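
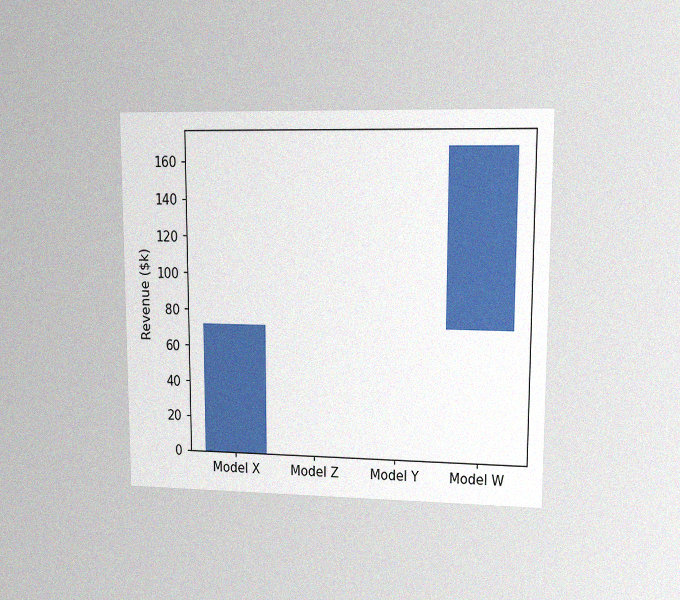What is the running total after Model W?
$168k

The chart is viewed at a slight angle, with some photo noise. After Model W the running total reaches $168k.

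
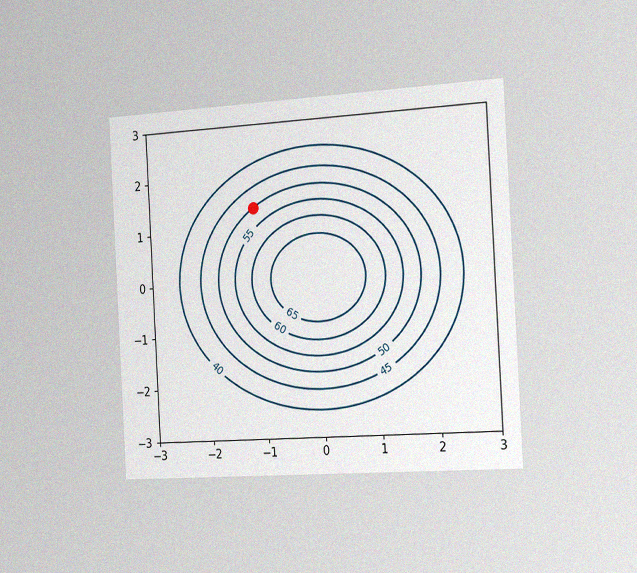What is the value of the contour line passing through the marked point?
50

The chart is tilted about 3° counter-clockwise and viewed slightly from the right, with some photo noise. The marked point sits on the contour labelled 50.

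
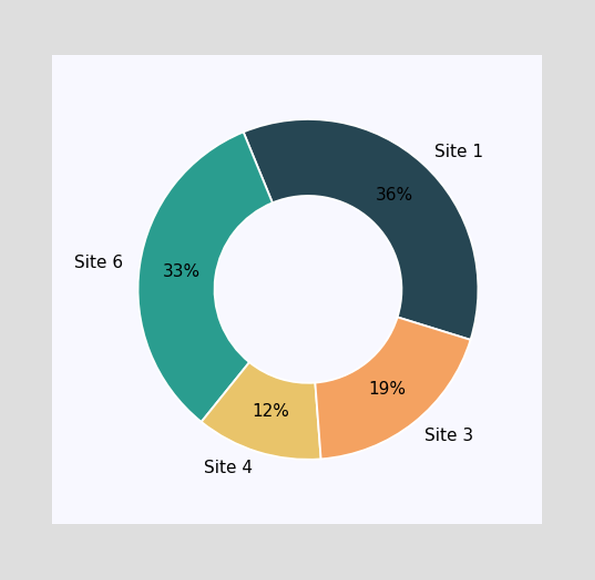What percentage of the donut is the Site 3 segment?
19%

The Site 3 segment takes up 19% of the ring.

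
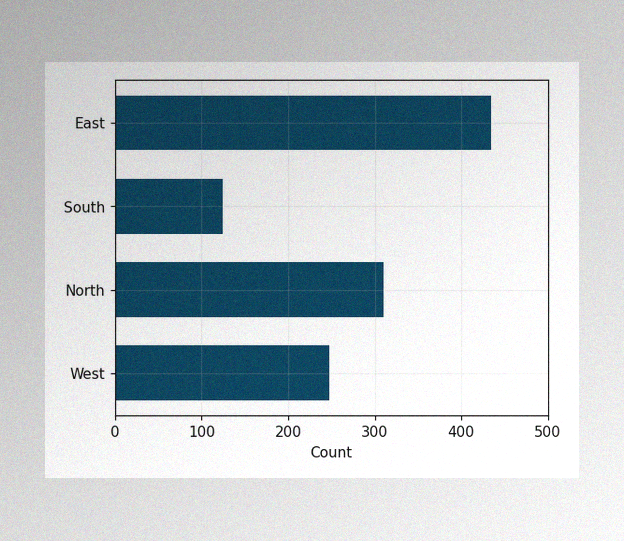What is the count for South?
The image has some photo noise and uneven lighting. Reading along the chart's x-axis, the South bar reaches 124.

124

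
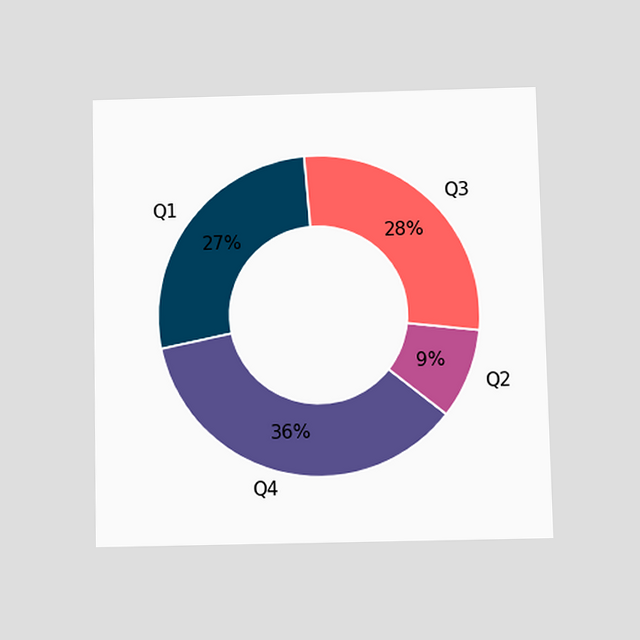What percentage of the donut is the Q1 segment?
27%

The chart is viewed at a slight angle. The Q1 segment takes up 27% of the ring.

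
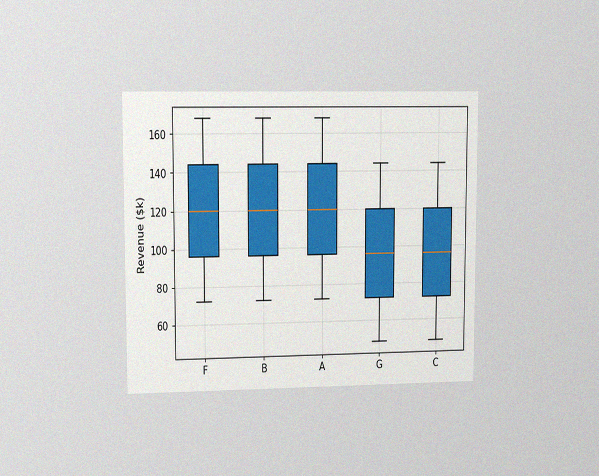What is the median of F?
$120k

The chart is viewed at a slight angle, with some photo noise. The median line in the F box sits at $120k.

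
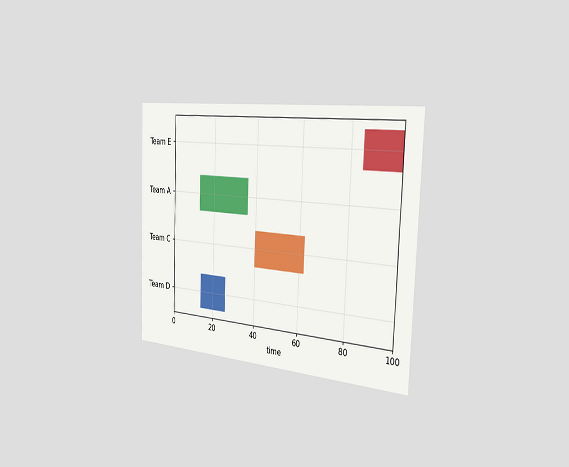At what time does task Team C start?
The chart is tilted about 2° clockwise and viewed slightly from the right. The Team C bar begins at t=40.

40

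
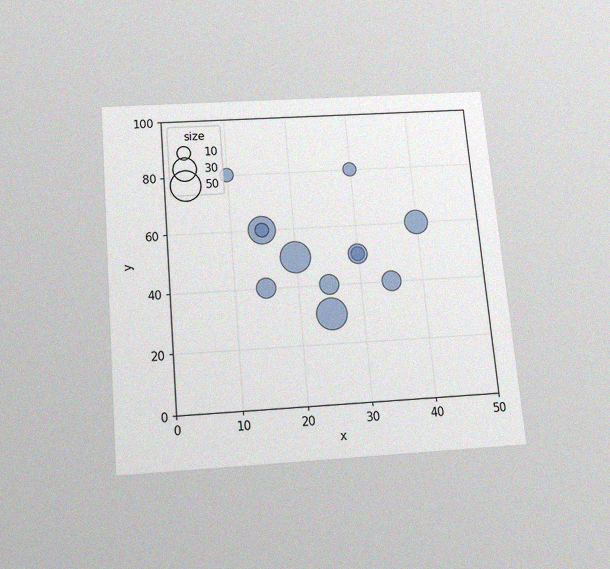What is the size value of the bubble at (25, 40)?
20

The chart is tilted about 5° counter-clockwise and viewed slightly from below, with some photo noise. Matching the bubble at (25, 40) against the size legend gives 20.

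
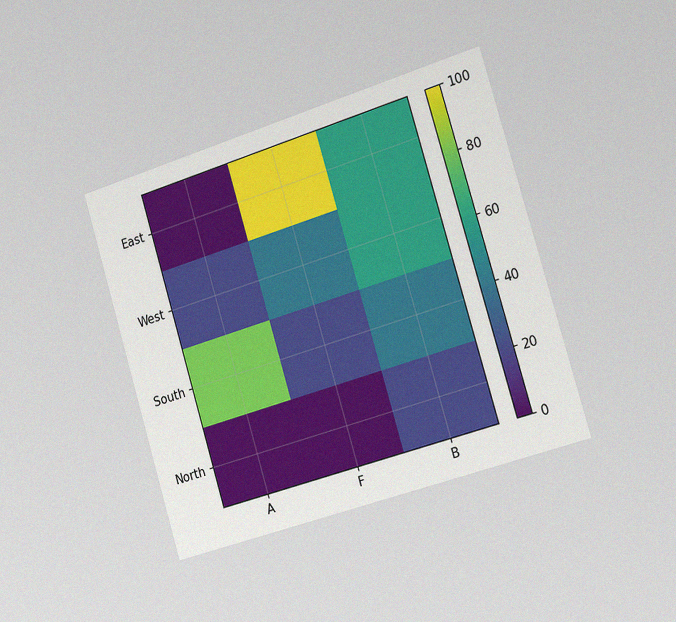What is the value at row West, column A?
20

The chart is tilted about 17° counter-clockwise and viewed slightly from the right, with some photo noise. Matching cell (West, A) against the colorbar gives 20.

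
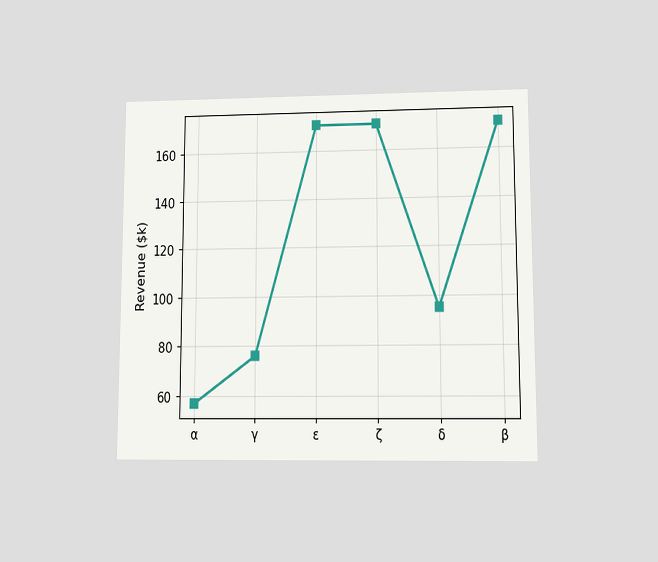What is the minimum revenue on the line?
The chart is viewed at a slight angle. The lowest point is at α, and reading across to the y-axis gives $57k.

$57k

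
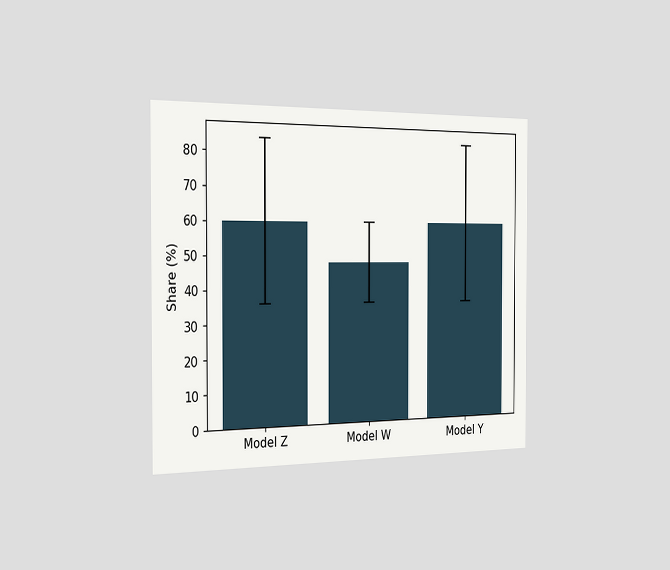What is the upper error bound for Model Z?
The chart is viewed slightly from the left. The Model Z bar's upper whisker reaches 84%.

84%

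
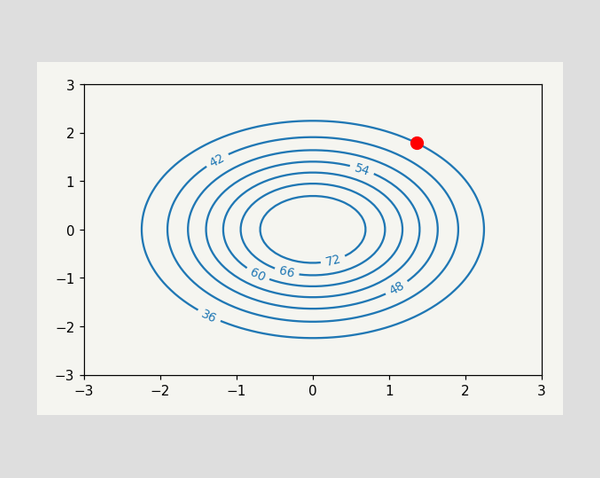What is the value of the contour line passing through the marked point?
36

The marked point sits on the contour labelled 36.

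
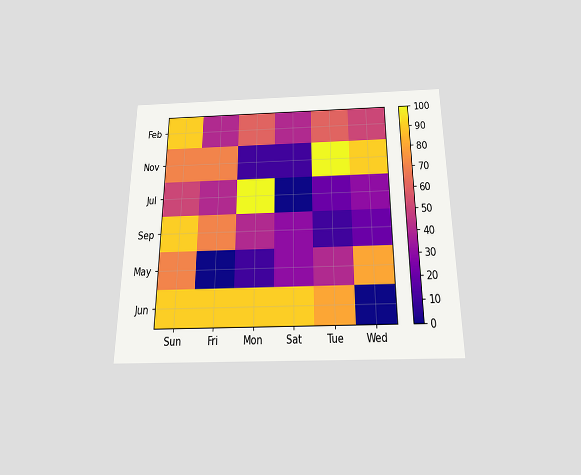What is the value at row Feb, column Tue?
The chart is viewed slightly from below. Matching cell (Feb, Tue) against the colorbar gives 60.

60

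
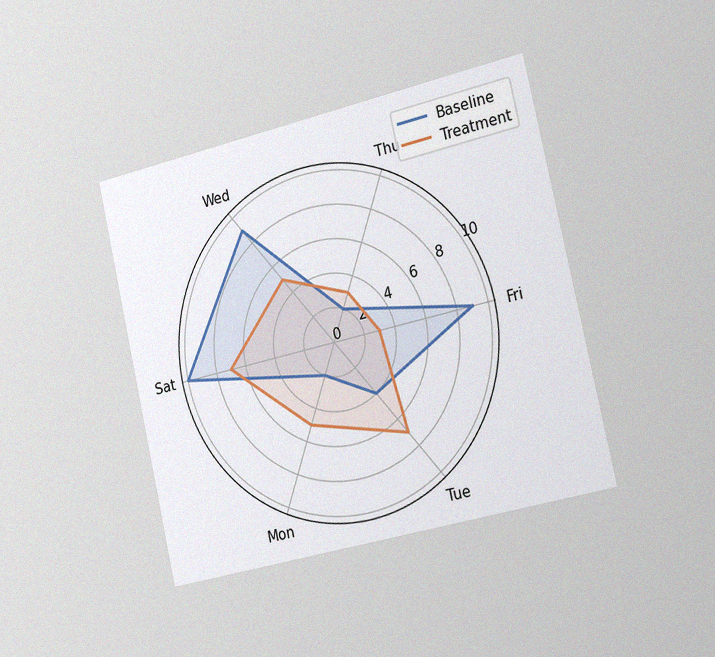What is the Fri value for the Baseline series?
The chart is tilted about 13° counter-clockwise and viewed slightly from the right, with some photo noise. On the Fri axis, Baseline reaches 9.

9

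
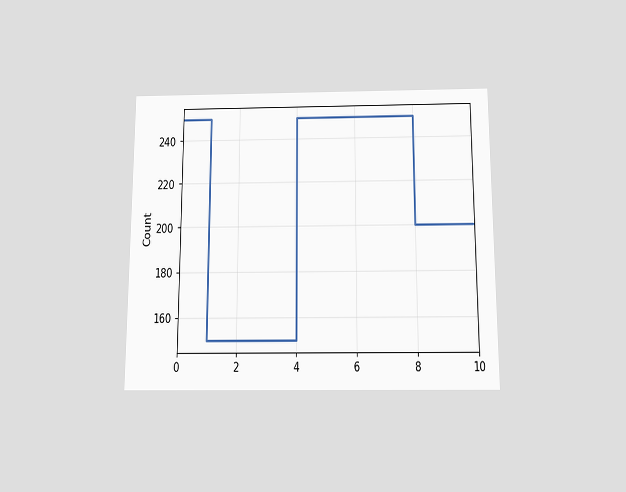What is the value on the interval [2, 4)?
150

The chart is viewed slightly from below. On [2, 4) the step sits at 150.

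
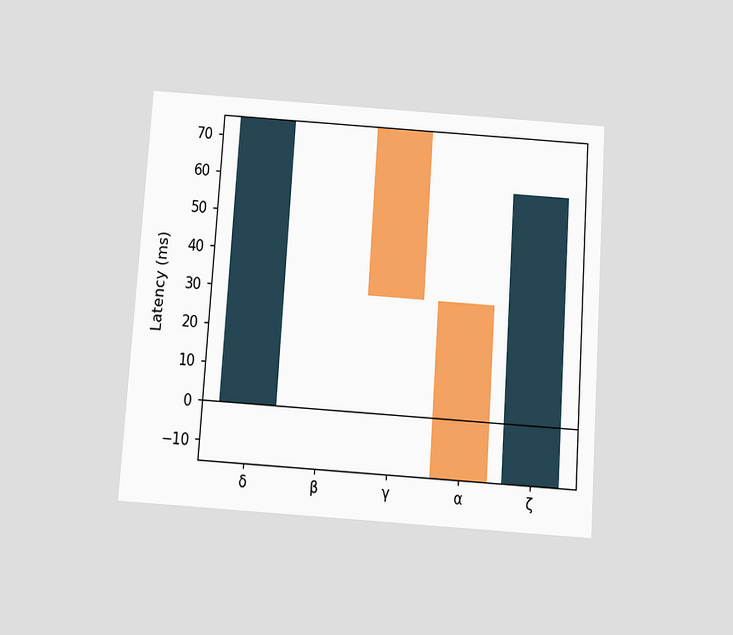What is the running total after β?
The chart is tilted about 4° clockwise and viewed slightly from below. After β the running total reaches 75ms.

75ms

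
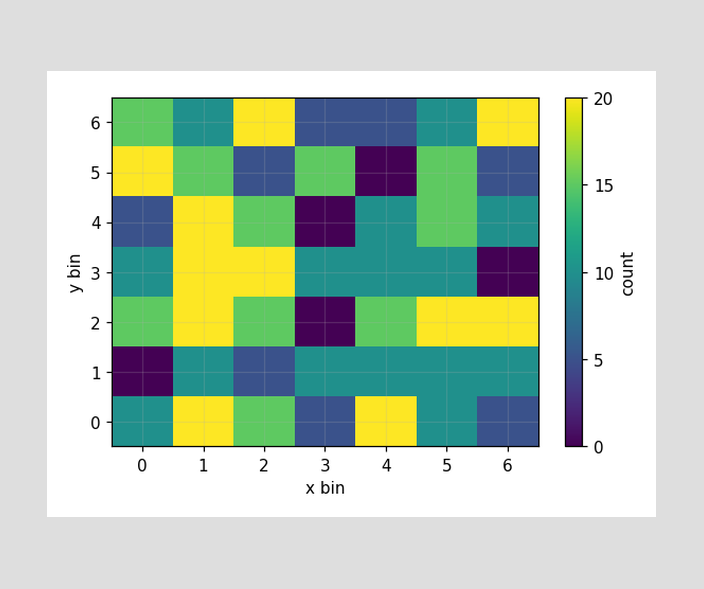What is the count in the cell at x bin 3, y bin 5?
15

Matching the cell (3, 5) against the colorbar gives 15.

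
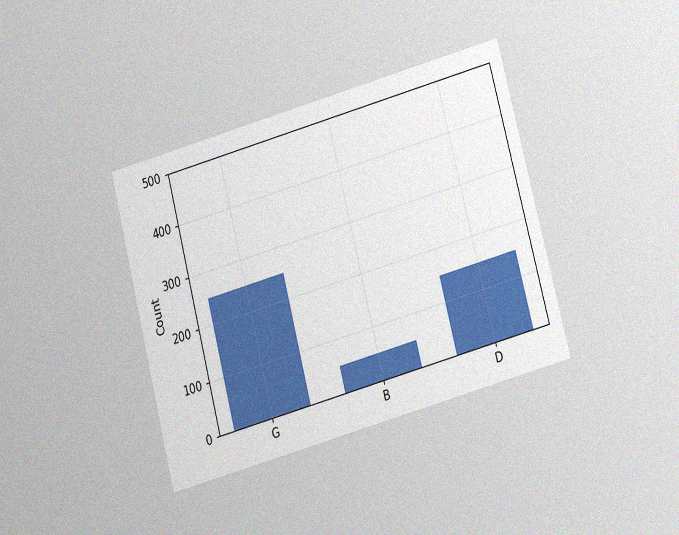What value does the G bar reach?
250

The chart is tilted about 15° counter-clockwise and viewed at a slight angle, with some photo noise. Reading along the chart's y-axis, the G bar reaches 250.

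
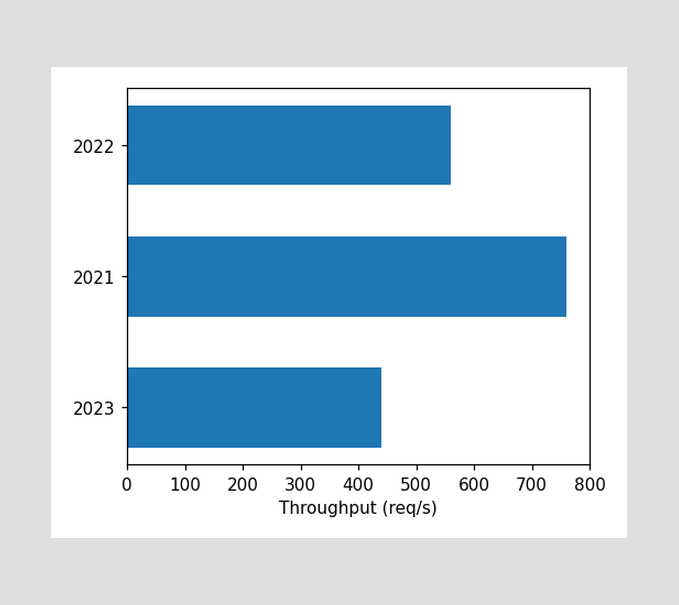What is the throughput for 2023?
Reading along the chart's x-axis, the 2023 bar reaches 440req/s.

440req/s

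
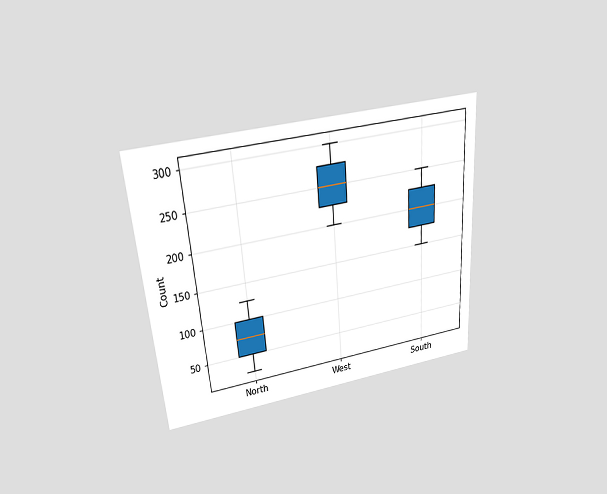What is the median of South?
200

The chart is tilted about 4° counter-clockwise and viewed slightly from above. The median line in the South box sits at 200.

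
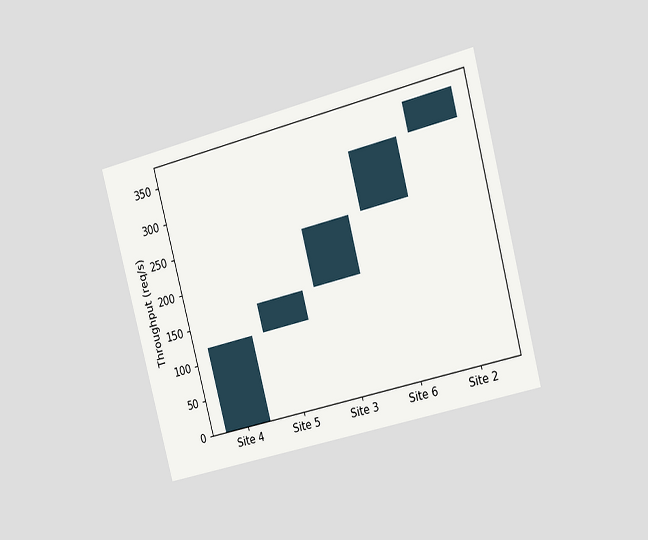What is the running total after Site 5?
160req/s

The chart is tilted about 15° counter-clockwise and viewed slightly from the right. After Site 5 the running total reaches 160req/s.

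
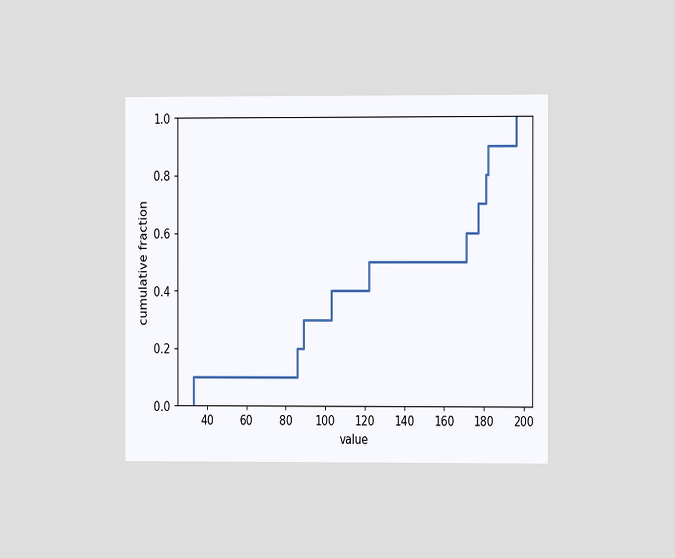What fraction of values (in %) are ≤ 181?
The chart is viewed at a slight angle. At x=181 the ECDF step is at 80%.

80%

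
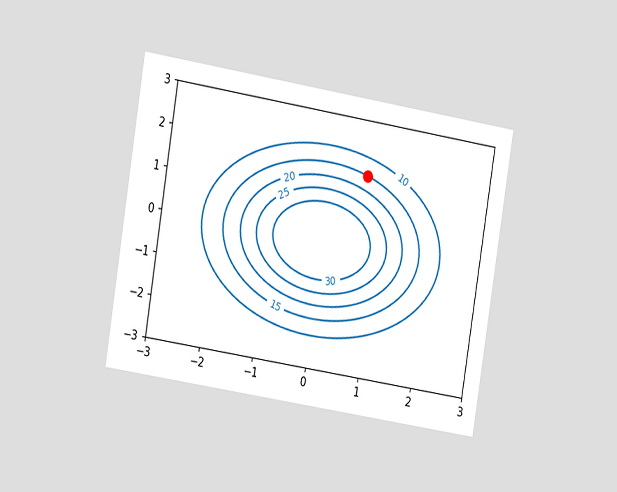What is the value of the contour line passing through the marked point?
The chart is tilted about 9° clockwise and viewed slightly from the left. The marked point sits on the contour labelled 15.

15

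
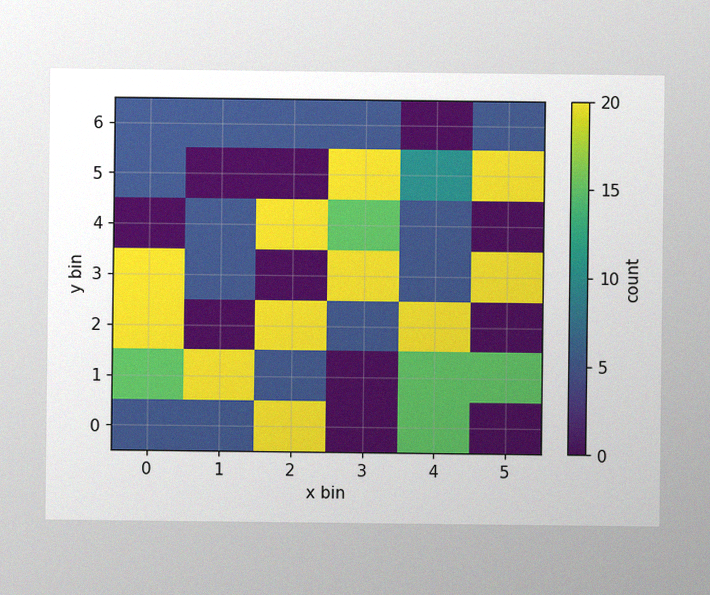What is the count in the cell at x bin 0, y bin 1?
15

The image has some photo noise and uneven lighting. Matching the cell (0, 1) against the colorbar gives 15.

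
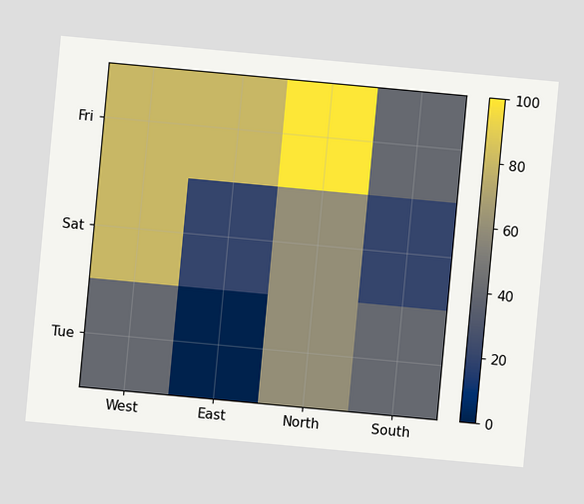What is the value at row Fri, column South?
The chart is tilted about 5° clockwise. Matching cell (Fri, South) against the colorbar gives 40.

40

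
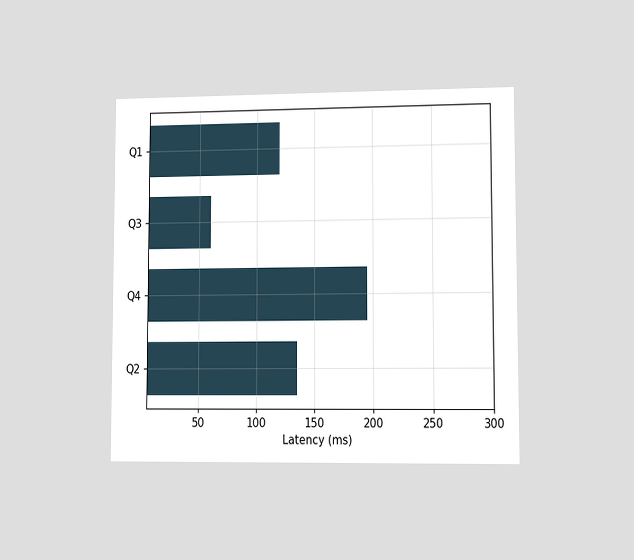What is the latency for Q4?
195ms

The chart is viewed at a slight angle. Reading along the chart's x-axis, the Q4 bar reaches 195ms.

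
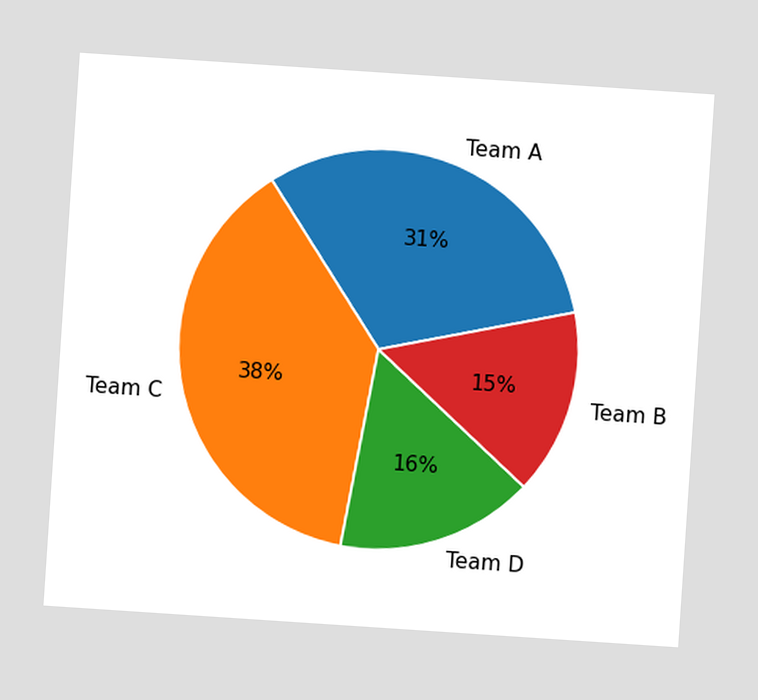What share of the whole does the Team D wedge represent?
16%

The chart is tilted about 4° clockwise. The Team D slice takes up 16% of the pie.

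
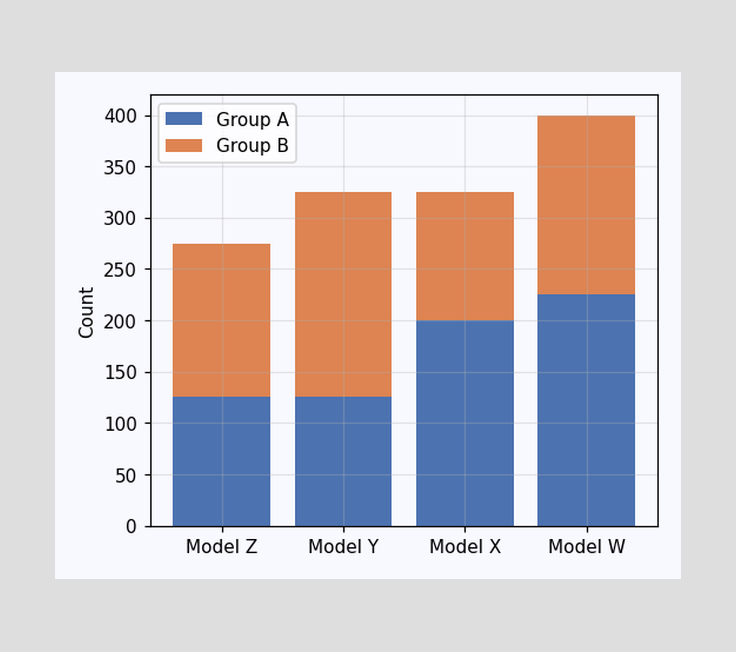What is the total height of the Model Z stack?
The Model Z stack's top reaches 275 on the y-axis.

275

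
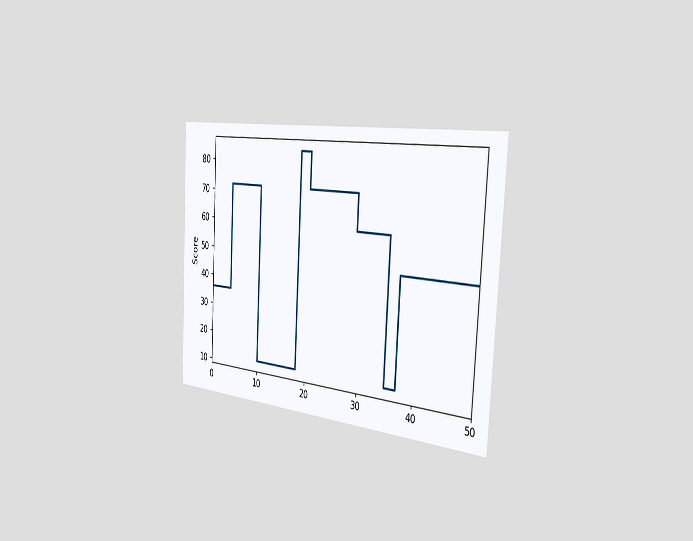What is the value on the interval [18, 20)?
The chart is tilted about 3° clockwise and viewed slightly from the right. On [18, 20) the step sits at 84.

84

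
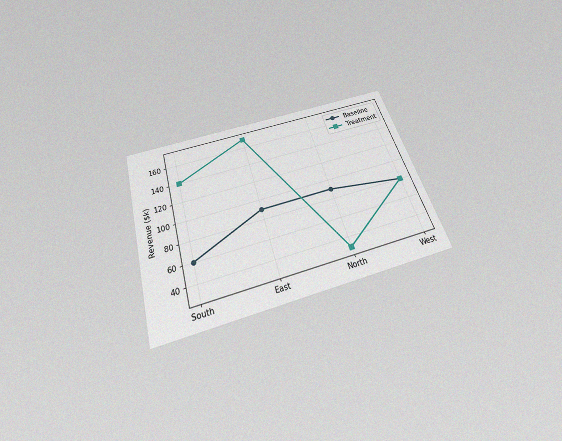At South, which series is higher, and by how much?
Treatment, by $80k

The chart is tilted about 17° counter-clockwise and viewed slightly from below, with some photo noise. At South, Treatment sits above the other line by $80k.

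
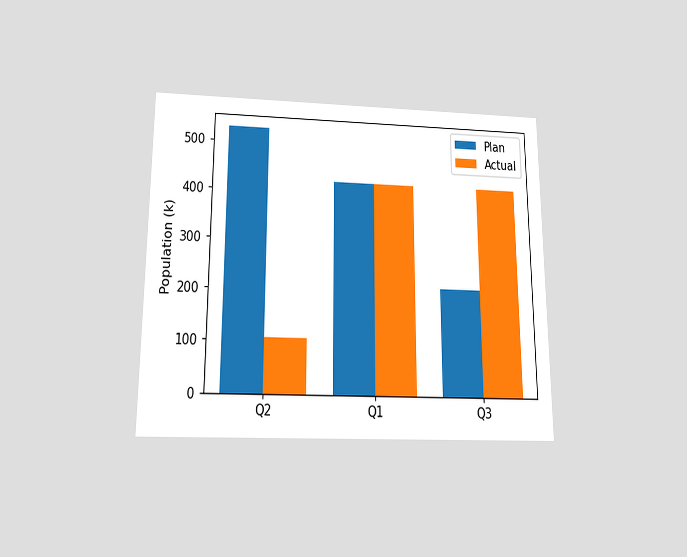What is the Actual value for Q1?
424k

The chart is viewed slightly from below. The Actual bar at Q1 reaches 424k on the y-axis.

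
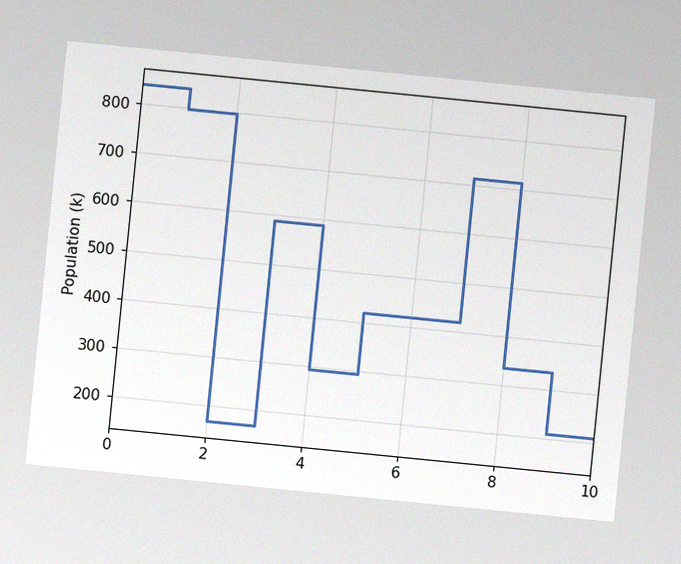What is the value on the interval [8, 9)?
The chart is tilted about 6° clockwise, with some photo noise. On [8, 9) the step sits at 336k.

336k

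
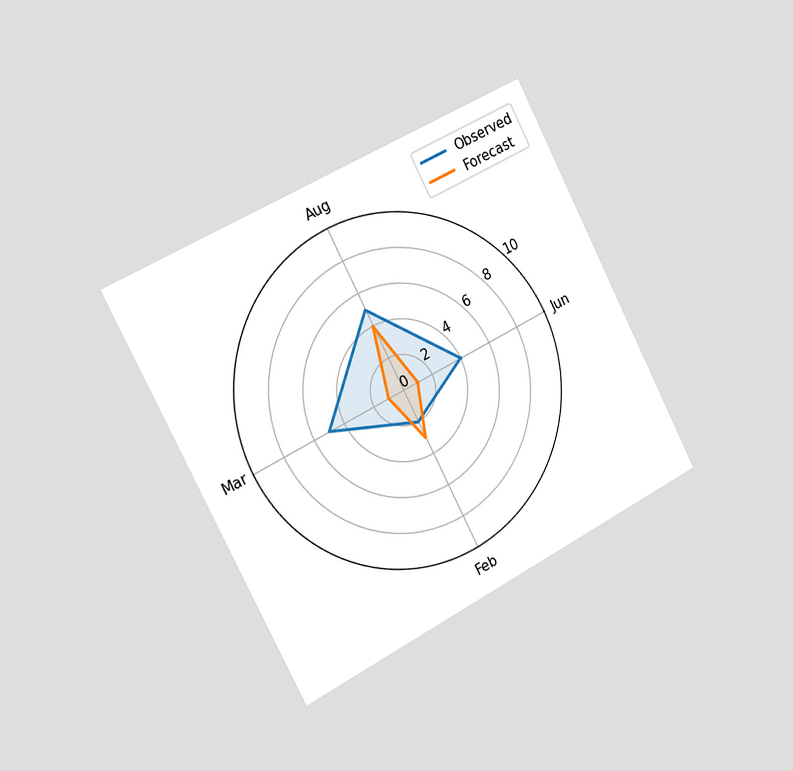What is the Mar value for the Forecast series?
The chart is tilted about 27° counter-clockwise and viewed slightly from the left. On the Mar axis, Forecast reaches 1.

1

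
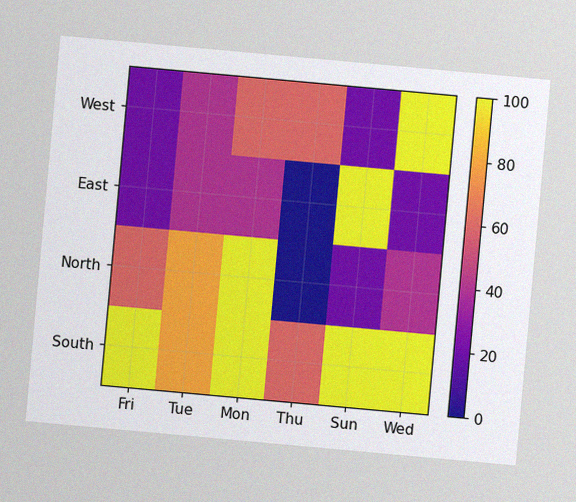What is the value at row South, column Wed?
The chart is tilted about 5° clockwise, with some photo noise. Matching cell (South, Wed) against the colorbar gives 100.

100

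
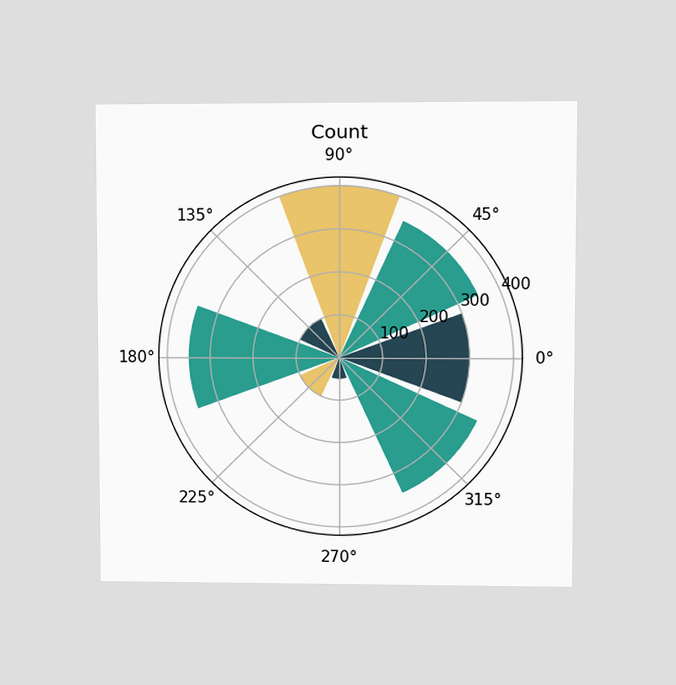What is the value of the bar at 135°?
100

The chart is viewed at a slight angle. The bar at 135° reaches 100 on the radial axis.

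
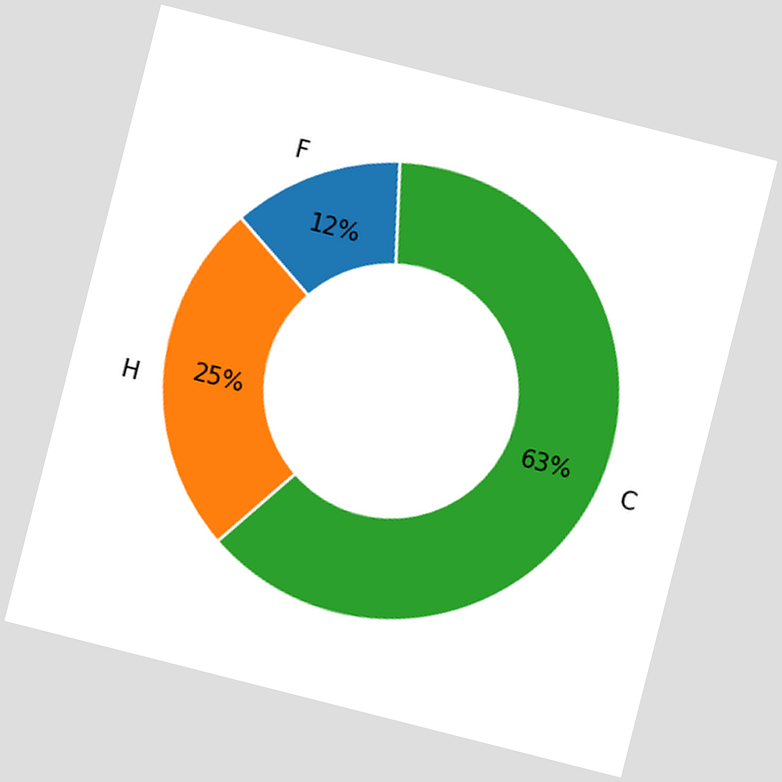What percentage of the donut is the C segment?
63%

The chart is tilted about 14° clockwise. The C segment takes up 63% of the ring.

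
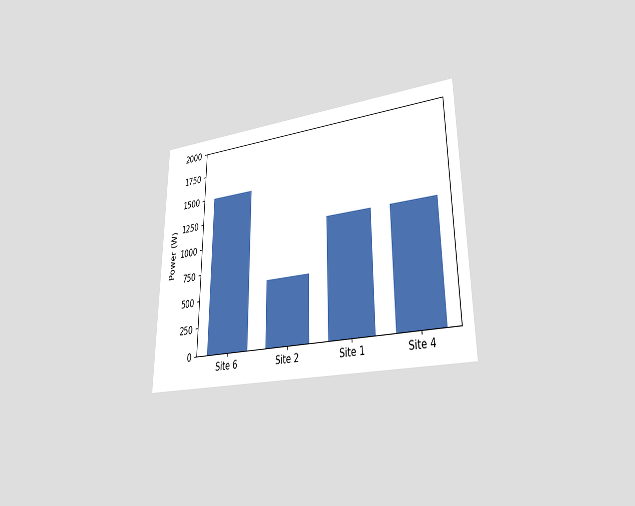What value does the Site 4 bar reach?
The chart is viewed at a slight angle. Reading along the chart's y-axis, the Site 4 bar reaches 1100W.

1100W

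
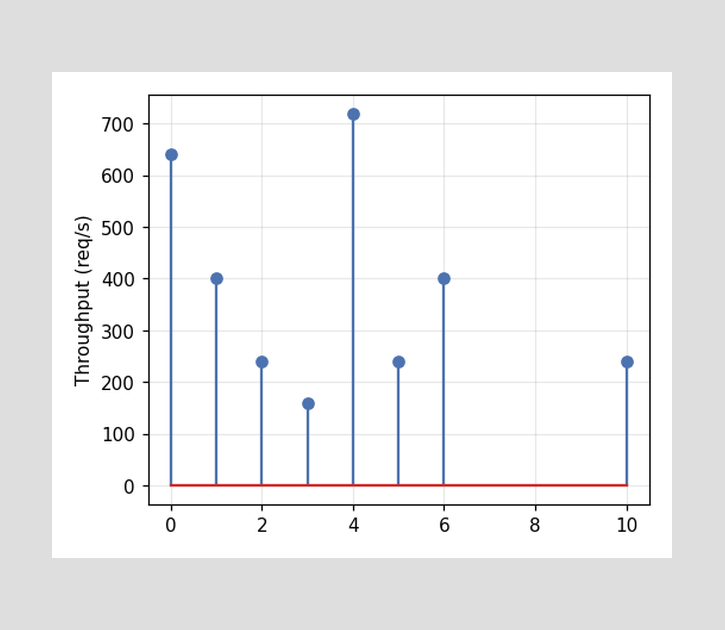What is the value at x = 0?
640req/s

The stem at x=0 reaches 640req/s.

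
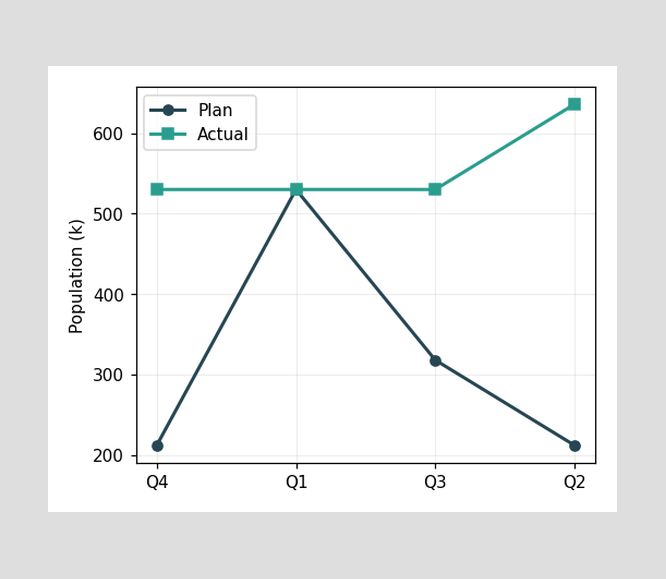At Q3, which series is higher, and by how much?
Actual, by 212k

At Q3, Actual sits above the other line by 212k.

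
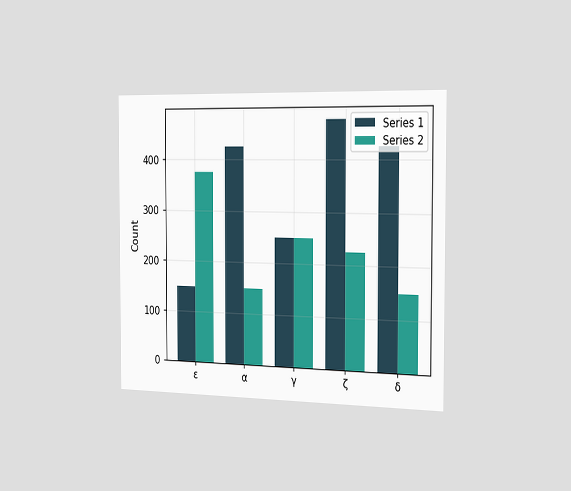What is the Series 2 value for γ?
The chart is viewed slightly from the right. The Series 2 bar at γ reaches 250 on the y-axis.

250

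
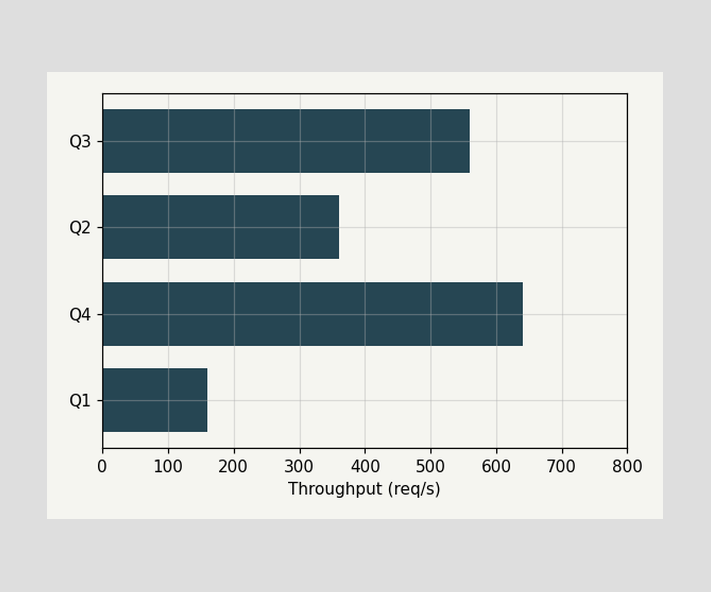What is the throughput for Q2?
360req/s

Reading along the chart's x-axis, the Q2 bar reaches 360req/s.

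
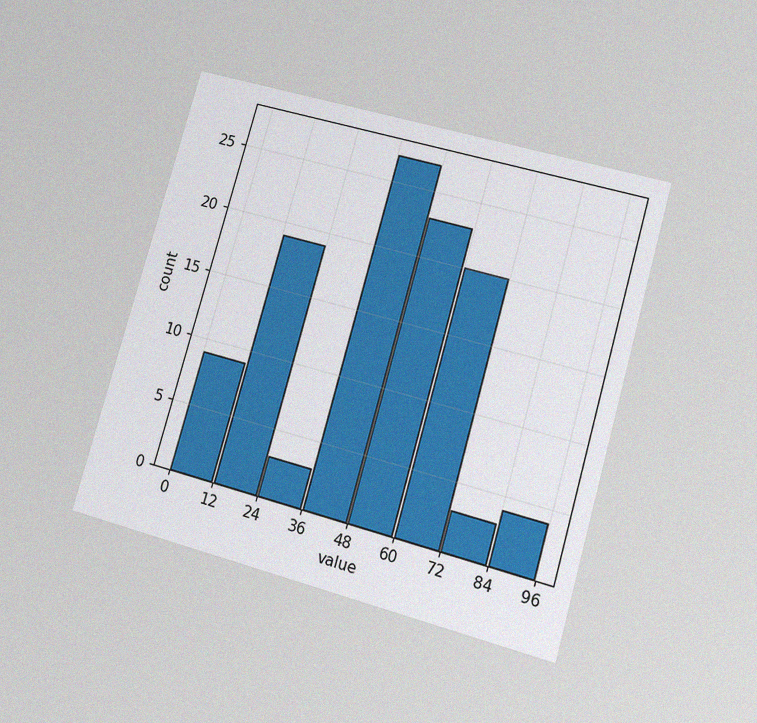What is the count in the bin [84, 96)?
4

The chart is tilted about 16° clockwise and viewed at a slight angle, with some photo noise. The [84, 96) bin has height 4.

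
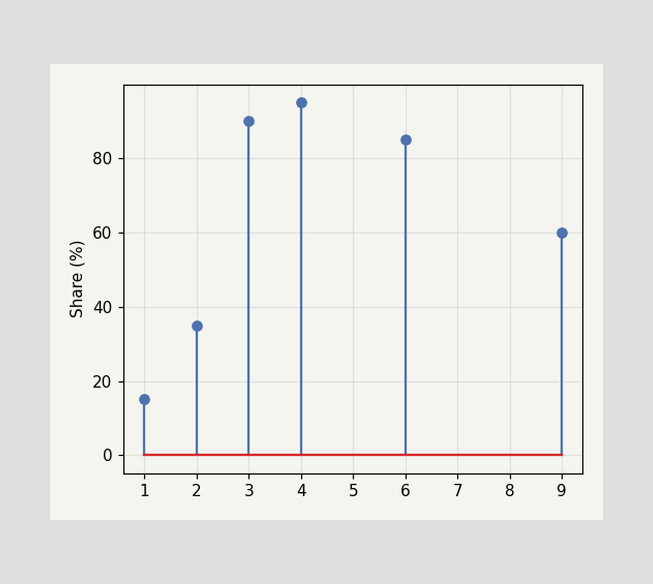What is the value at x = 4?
95%

The stem at x=4 reaches 95%.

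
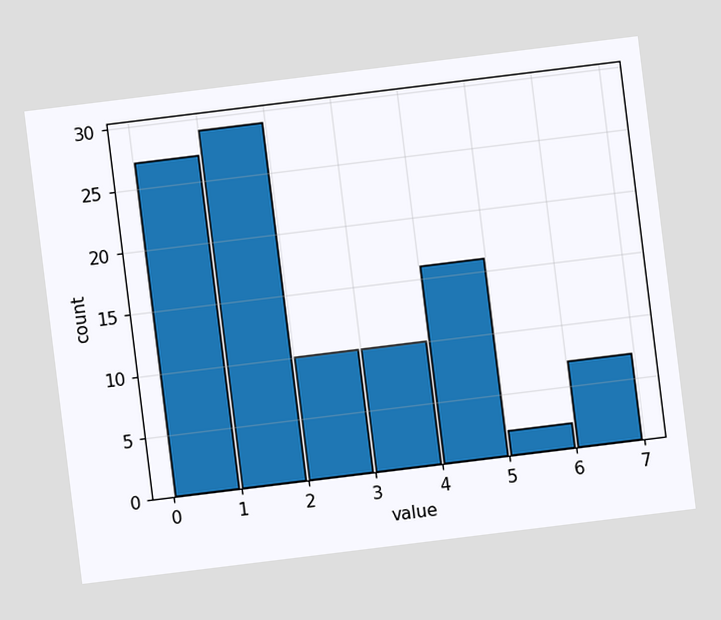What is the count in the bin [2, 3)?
10

The chart is tilted about 7° counter-clockwise. The [2, 3) bin has height 10.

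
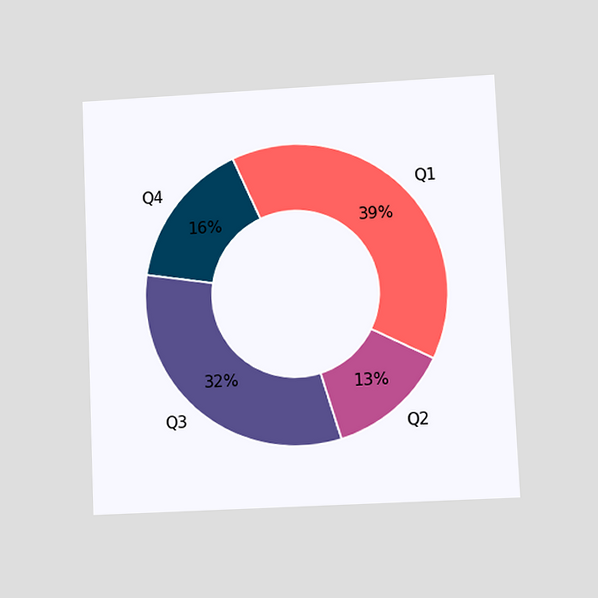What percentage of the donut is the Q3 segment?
The chart is tilted about 3° counter-clockwise and viewed at a slight angle. The Q3 segment takes up 32% of the ring.

32%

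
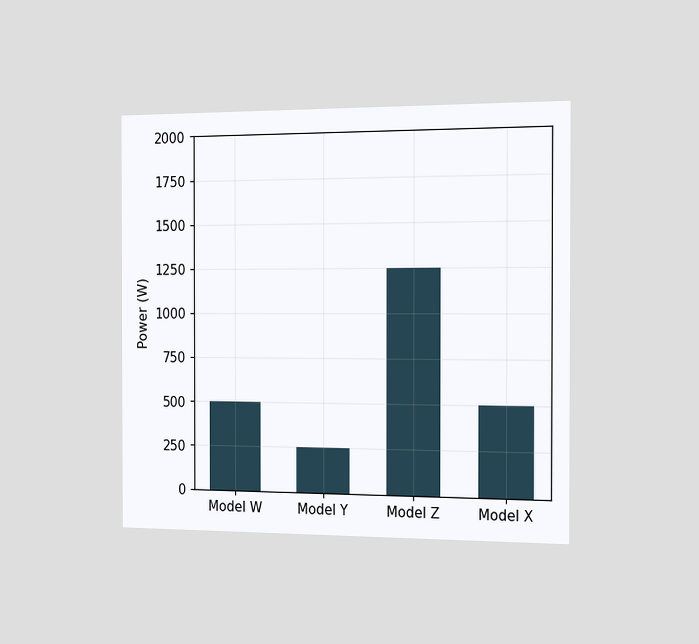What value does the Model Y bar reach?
The chart is viewed slightly from the right. Reading along the chart's y-axis, the Model Y bar reaches 250W.

250W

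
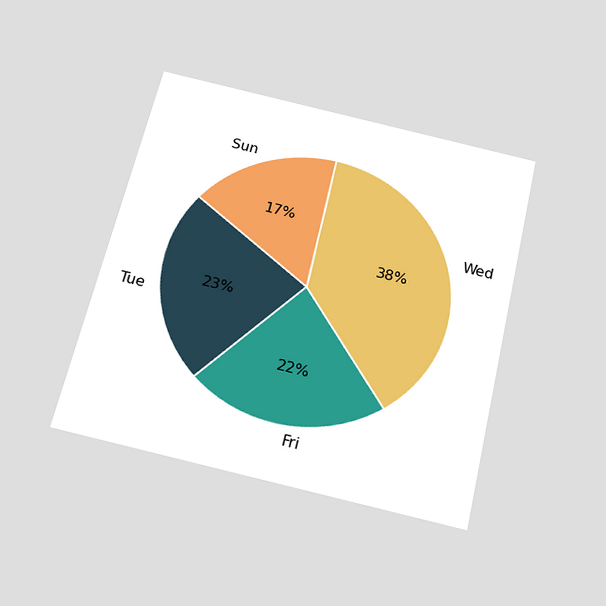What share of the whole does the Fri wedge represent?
The chart is tilted about 13° clockwise and viewed slightly from below. The Fri slice takes up 22% of the pie.

22%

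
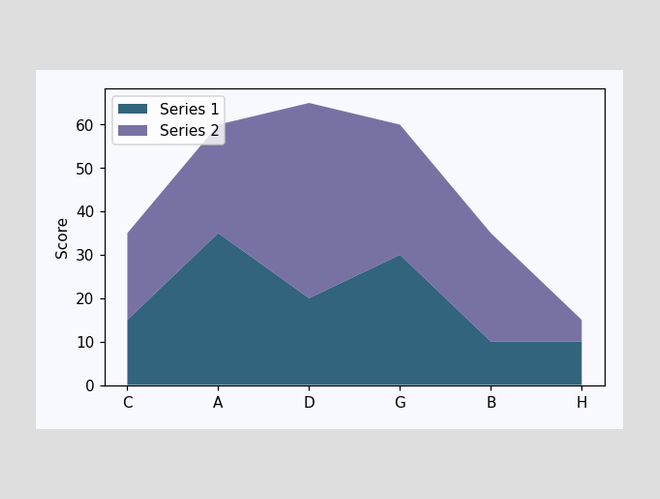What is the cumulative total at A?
The stacked total at A reaches 60.

60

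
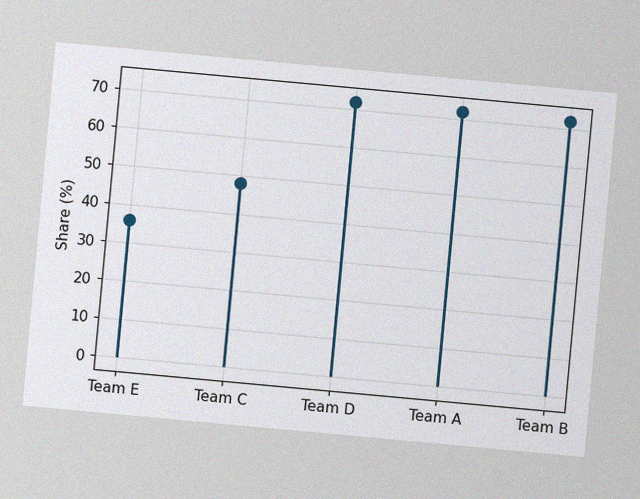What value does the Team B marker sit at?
72%

The chart is tilted about 5° clockwise, with some photo noise. The Team B marker sits at 72%.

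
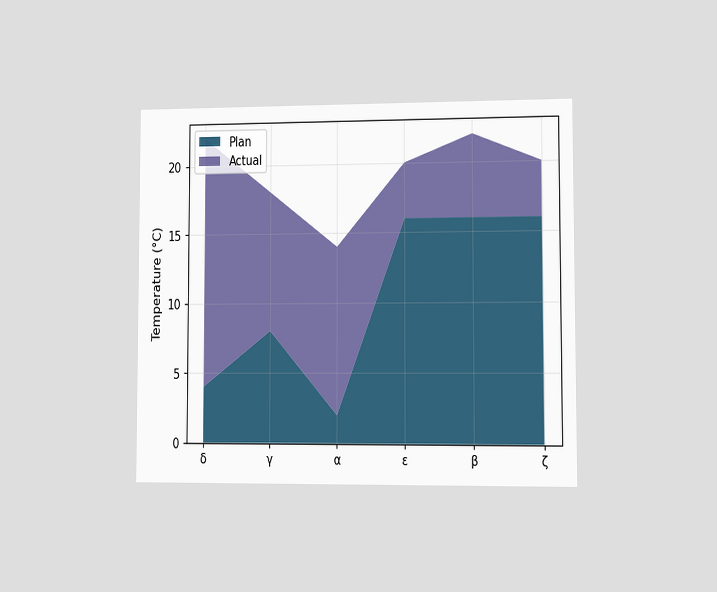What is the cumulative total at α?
14°C

The chart is viewed slightly from the right. The stacked total at α reaches 14°C.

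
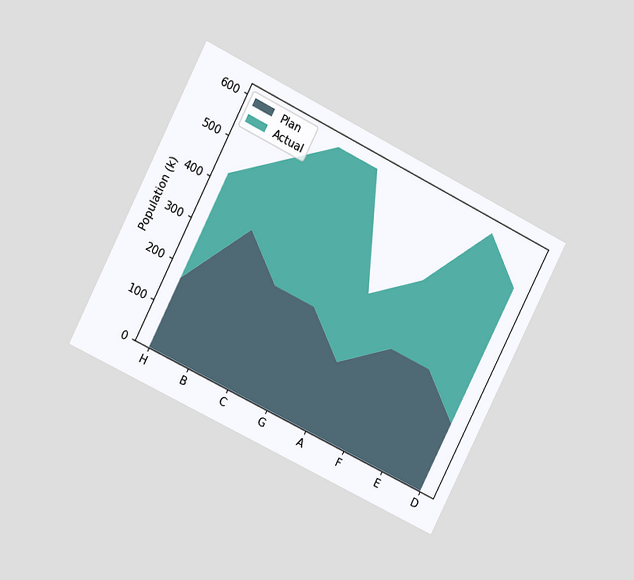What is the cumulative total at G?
595k

The chart is tilted about 27° clockwise and viewed at a slight angle. The stacked total at G reaches 595k.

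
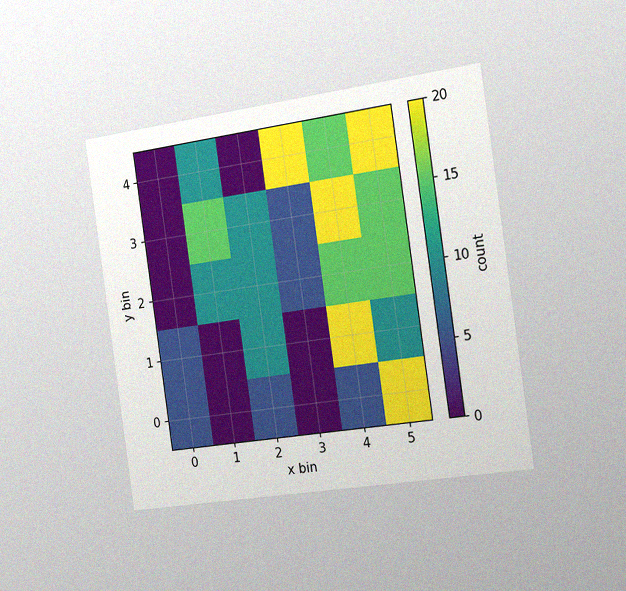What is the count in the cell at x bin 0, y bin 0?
The chart is tilted about 8° counter-clockwise and viewed slightly from the right, with some photo noise. Matching the cell (0, 0) against the colorbar gives 5.

5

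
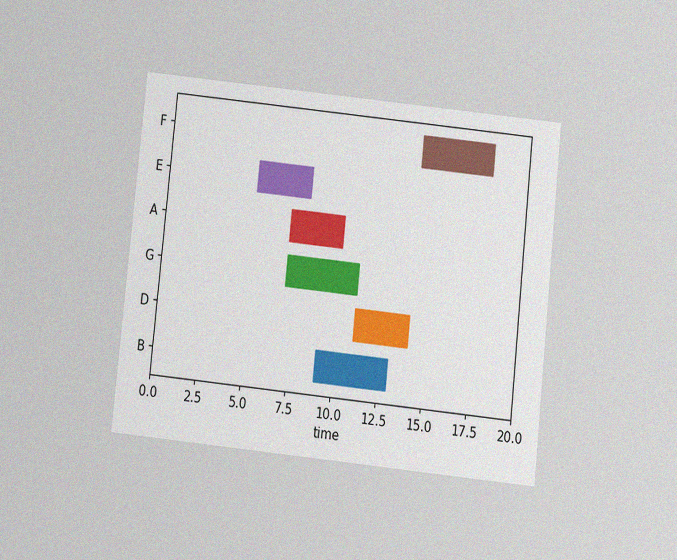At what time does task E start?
The chart is tilted about 6° clockwise and viewed slightly from below, with some photo noise. The E bar begins at t=5.

5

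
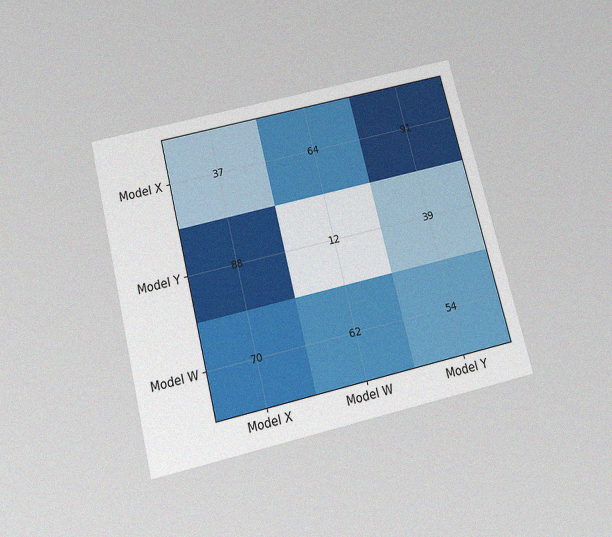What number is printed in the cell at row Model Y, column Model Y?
39

The chart is tilted about 14° counter-clockwise and viewed slightly from below, with some photo noise. The (Model Y, Model Y) cell reads 39.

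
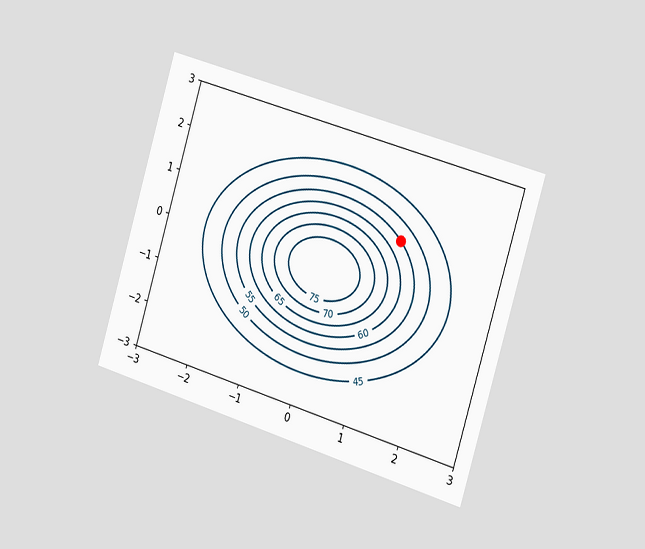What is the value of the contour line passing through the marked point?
55

The chart is tilted about 17° clockwise and viewed slightly from the right. The marked point sits on the contour labelled 55.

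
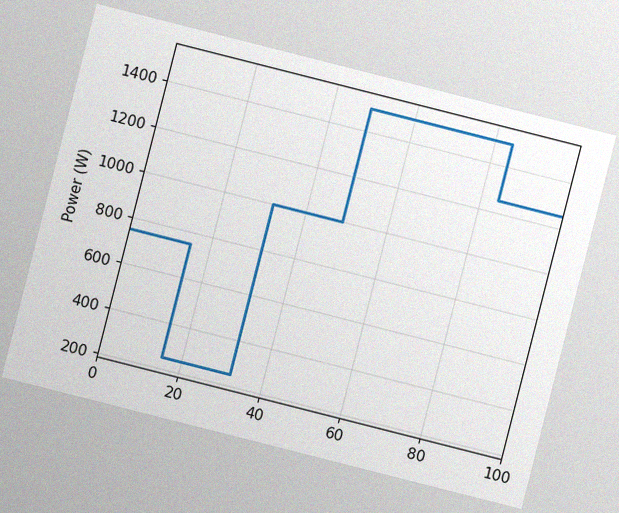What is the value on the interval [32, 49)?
The chart is tilted about 14° clockwise, with some photo noise. On [32, 49) the step sits at 1000W.

1000W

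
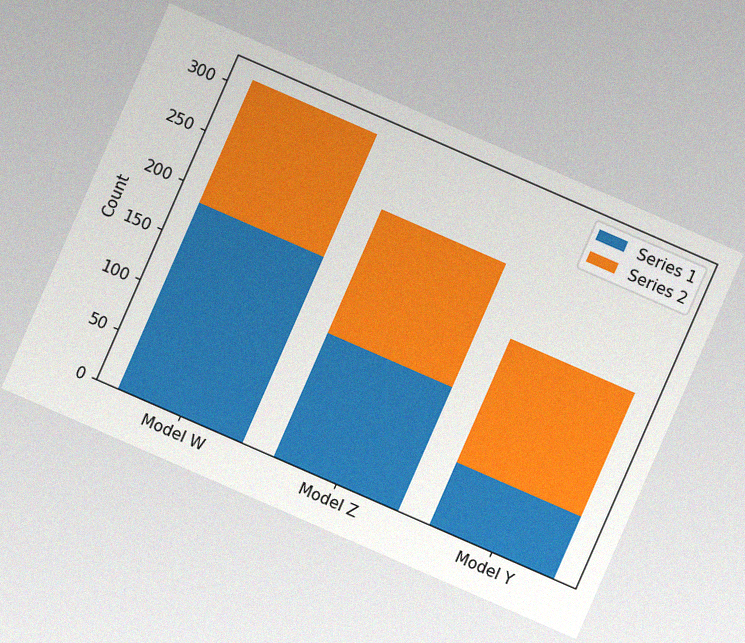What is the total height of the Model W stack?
The chart is tilted about 24° clockwise, with some photo noise. The Model W stack's top reaches 310 on the y-axis.

310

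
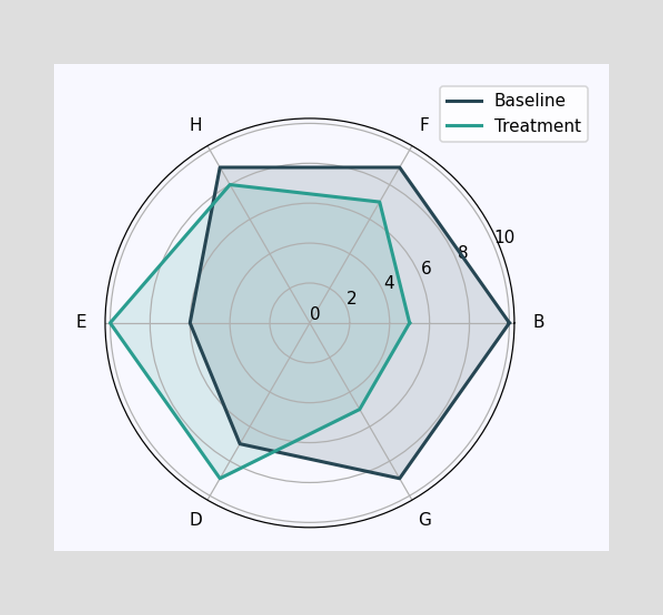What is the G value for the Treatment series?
5

On the G axis, Treatment reaches 5.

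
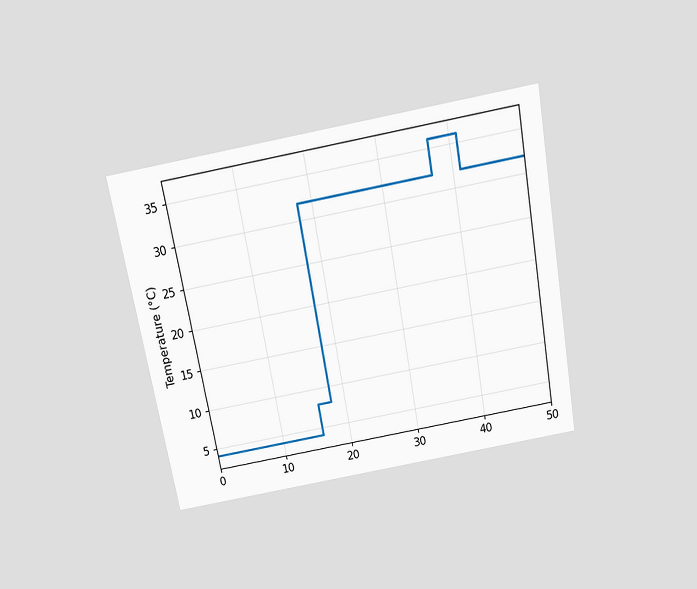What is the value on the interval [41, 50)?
32°C

The chart is tilted about 10° counter-clockwise and viewed slightly from above. On [41, 50) the step sits at 32°C.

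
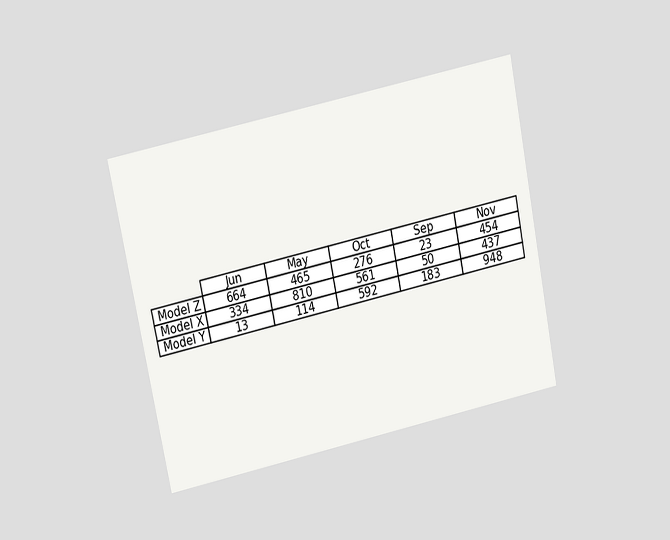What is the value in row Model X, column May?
810

The chart is tilted about 11° counter-clockwise and viewed slightly from above. The (Model X, May) cell reads 810.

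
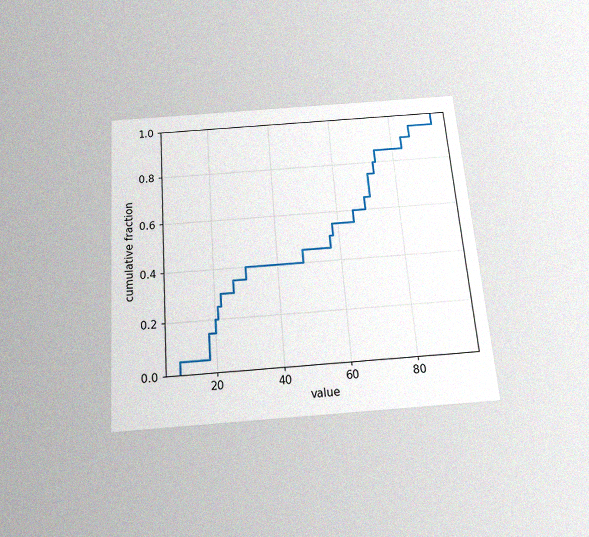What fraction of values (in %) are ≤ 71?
75%

The chart is tilted about 4° counter-clockwise and viewed slightly from below, with some photo noise. At x=71 the ECDF step is at 75%.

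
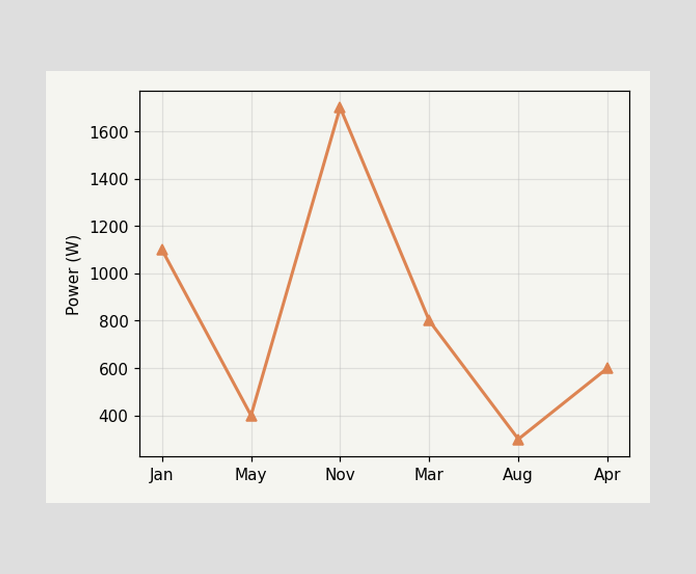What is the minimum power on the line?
300W

The lowest point is at Aug, and reading across to the y-axis gives 300W.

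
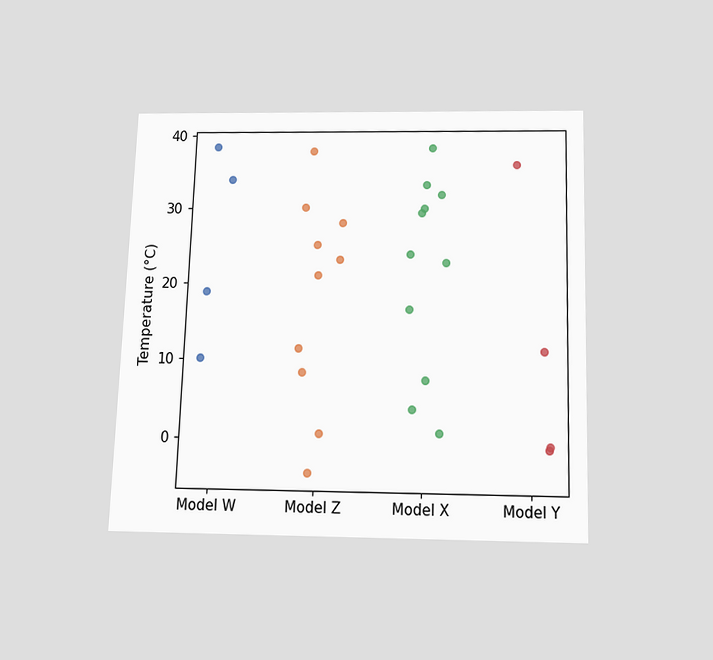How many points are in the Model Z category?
The chart is viewed slightly from below. Counting the markers in the Model Z column gives 10.

10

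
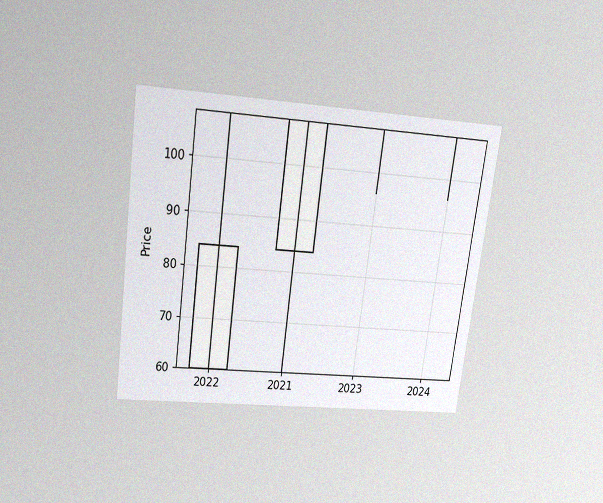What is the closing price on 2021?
The chart is tilted about 8° clockwise and viewed slightly from above, with some photo noise. The 2021 candle closes at 108.

108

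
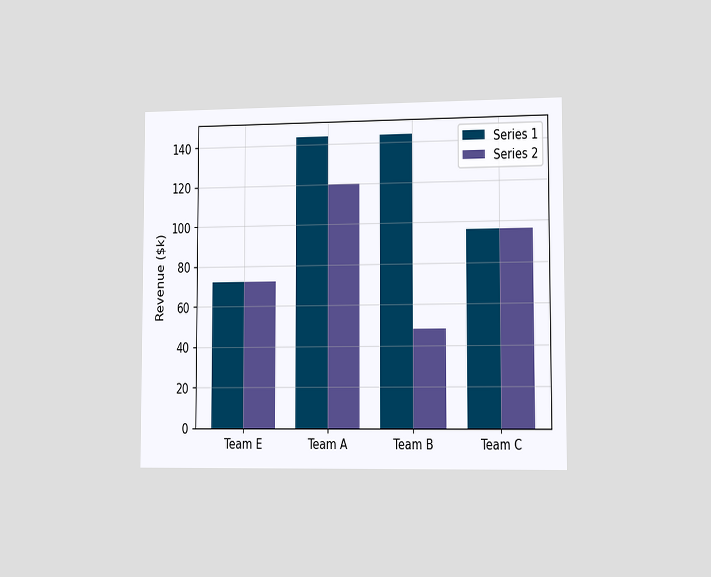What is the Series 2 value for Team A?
The chart is viewed slightly from the right. The Series 2 bar at Team A reaches $120k on the y-axis.

$120k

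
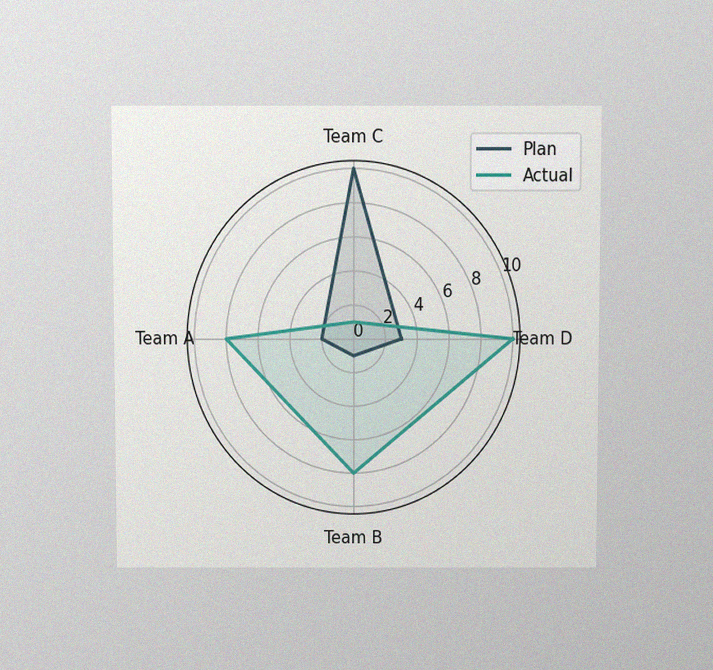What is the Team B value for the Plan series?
The chart is viewed slightly from above, with some photo noise. On the Team B axis, Plan reaches 1.

1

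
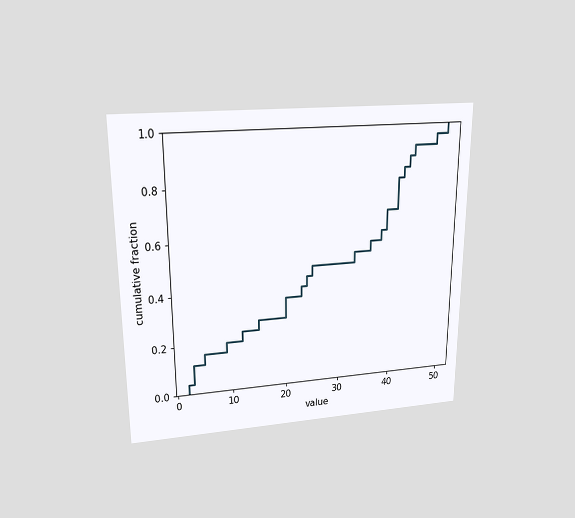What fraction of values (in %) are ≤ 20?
The chart is viewed slightly from above. At x=20 the ECDF step is at 36%.

36%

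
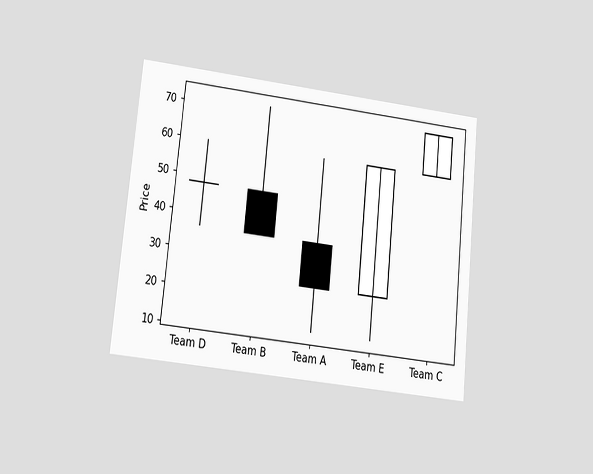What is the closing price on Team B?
36

The chart is tilted about 6° clockwise and viewed at a slight angle. The Team B candle closes at 36.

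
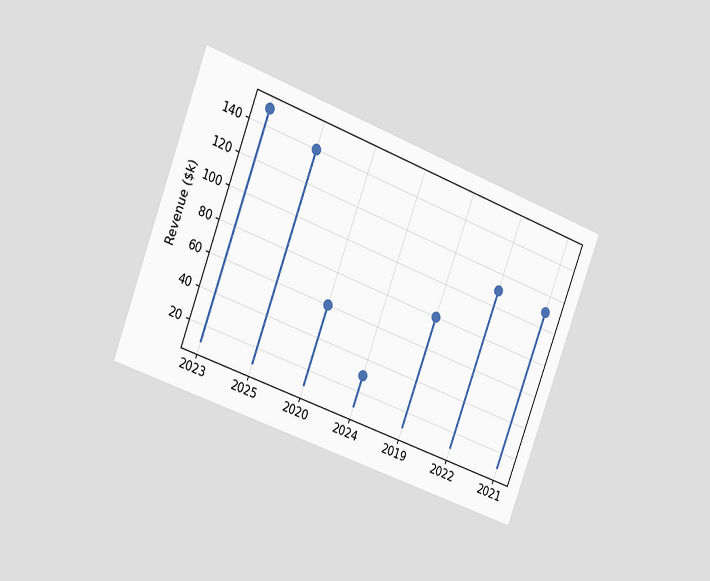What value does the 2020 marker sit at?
The chart is tilted about 20° clockwise and viewed at a slight angle. The 2020 marker sits at $60k.

$60k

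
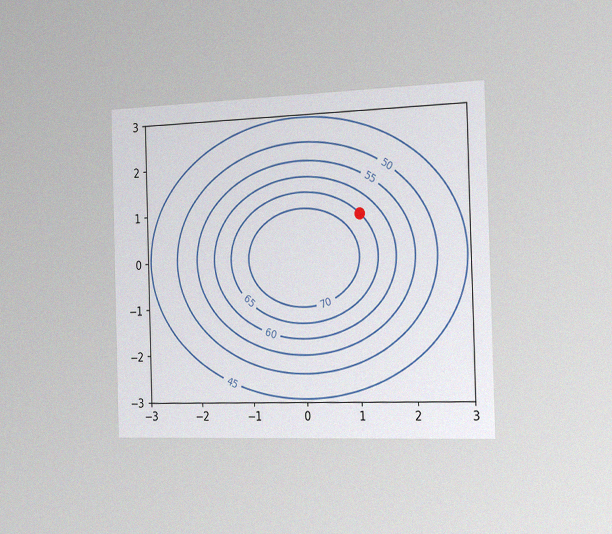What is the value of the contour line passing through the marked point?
The chart is viewed slightly from the right, with some photo noise. The marked point sits on the contour labelled 65.

65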